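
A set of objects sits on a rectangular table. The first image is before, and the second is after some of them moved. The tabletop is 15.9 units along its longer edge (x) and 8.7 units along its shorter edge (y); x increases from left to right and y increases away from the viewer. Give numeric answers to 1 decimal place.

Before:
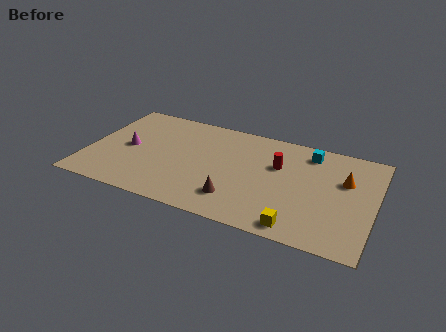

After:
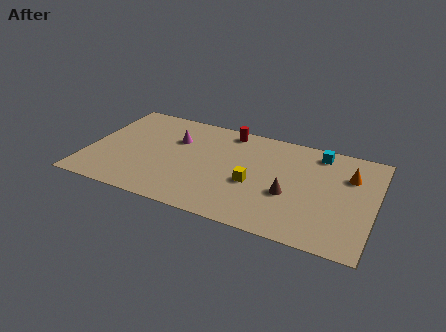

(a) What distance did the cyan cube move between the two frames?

0.5

From (12.1, 7.3) to (12.6, 7.5), the cyan cube covered √(0.5² + 0.2²) ≈ 0.5 units.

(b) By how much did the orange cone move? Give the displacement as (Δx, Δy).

(0.2, 0.5)

The orange cone started near (14.2, 5.6) and ended near (14.4, 6.1).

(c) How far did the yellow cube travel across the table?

3.7

From (12.0, 1.0) to (9.3, 3.6), the yellow cube covered √(2.7² + 2.6²) ≈ 3.7 units.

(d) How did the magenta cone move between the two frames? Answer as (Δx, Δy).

(2.5, 1.6)

From the two frames, the magenta cone sits at roughly (2.2, 4.3) before and (4.7, 5.9) after.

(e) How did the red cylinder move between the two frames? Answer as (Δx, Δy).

(-3.0, 2.1)

From the two frames, the red cylinder sits at roughly (10.5, 5.6) before and (7.5, 7.7) after.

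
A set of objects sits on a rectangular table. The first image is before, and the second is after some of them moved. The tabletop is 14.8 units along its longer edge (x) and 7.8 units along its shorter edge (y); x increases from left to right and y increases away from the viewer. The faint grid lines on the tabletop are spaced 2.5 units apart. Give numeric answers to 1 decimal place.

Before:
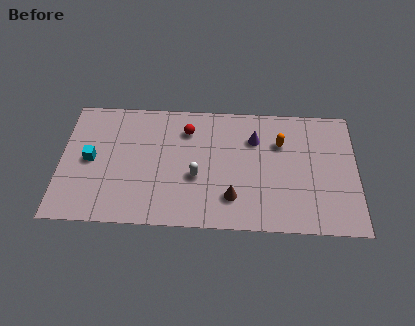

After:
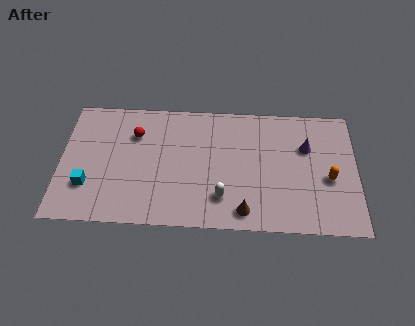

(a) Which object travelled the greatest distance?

the orange capsule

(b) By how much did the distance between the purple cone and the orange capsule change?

+0.9

Before: roughly 1.3 units apart; after: 2.2. That's 0.9 units further apart.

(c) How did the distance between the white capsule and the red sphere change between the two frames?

+2.8

The distance was about 2.9 in the first image and 5.7 in the second, so they moved 2.8 units further apart.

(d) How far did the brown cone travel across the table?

1.0

The brown cone was near (8.6, 1.9) before and (9.2, 1.1) after, so it travelled √(0.6² + 0.8²) ≈ 1.0 units.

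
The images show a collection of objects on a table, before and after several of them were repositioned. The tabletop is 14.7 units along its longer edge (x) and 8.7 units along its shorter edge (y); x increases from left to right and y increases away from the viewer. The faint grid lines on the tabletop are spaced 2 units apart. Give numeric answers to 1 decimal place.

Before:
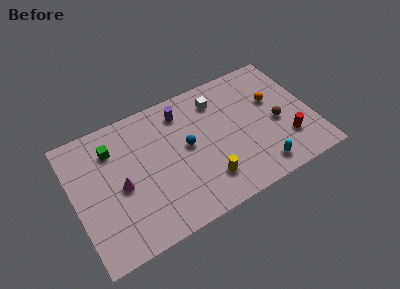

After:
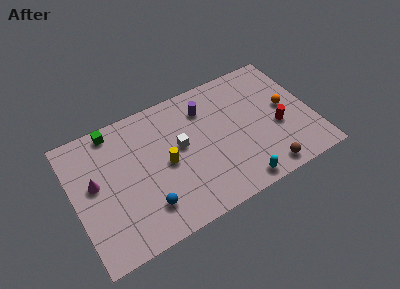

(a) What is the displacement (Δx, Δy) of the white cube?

(-2.6, -2.0)

The white cube was at about (9.2, 6.9) and moved to about (6.6, 4.9).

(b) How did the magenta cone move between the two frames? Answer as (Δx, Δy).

(-1.5, 0.9)

From the two frames, the magenta cone sits at roughly (2.8, 4.0) before and (1.3, 4.9) after.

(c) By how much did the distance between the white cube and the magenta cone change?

-1.7

The distance was about 7.0 in the first image and 5.3 in the second, so they moved 1.7 units closer together.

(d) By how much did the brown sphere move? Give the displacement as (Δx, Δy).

(-1.2, -2.8)

From the two frames, the brown sphere sits at roughly (12.5, 3.8) before and (11.3, 1.0) after.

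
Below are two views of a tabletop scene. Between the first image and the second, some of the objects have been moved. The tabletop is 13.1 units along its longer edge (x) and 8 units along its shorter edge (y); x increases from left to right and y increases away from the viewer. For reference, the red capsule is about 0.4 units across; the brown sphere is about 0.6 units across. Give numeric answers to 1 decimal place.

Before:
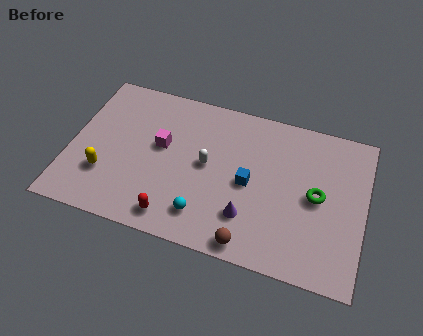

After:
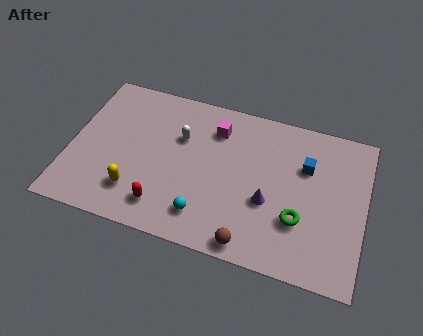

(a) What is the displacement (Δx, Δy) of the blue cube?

(2.4, 1.6)

The blue cube started near (8.0, 3.8) and ended near (10.4, 5.4).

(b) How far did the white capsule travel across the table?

1.7

The white capsule was near (6.1, 4.2) before and (4.8, 5.3) after, so it travelled √(1.3² + 1.1²) ≈ 1.7 units.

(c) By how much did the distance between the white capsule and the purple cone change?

+1.8

They were about 2.9 units apart before and 4.7 after — 1.8 units further apart.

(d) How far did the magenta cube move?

2.8

The magenta cube moved from about (4.0, 4.6) to (6.3, 6.2), a distance of √(2.3² + 1.6²) ≈ 2.8.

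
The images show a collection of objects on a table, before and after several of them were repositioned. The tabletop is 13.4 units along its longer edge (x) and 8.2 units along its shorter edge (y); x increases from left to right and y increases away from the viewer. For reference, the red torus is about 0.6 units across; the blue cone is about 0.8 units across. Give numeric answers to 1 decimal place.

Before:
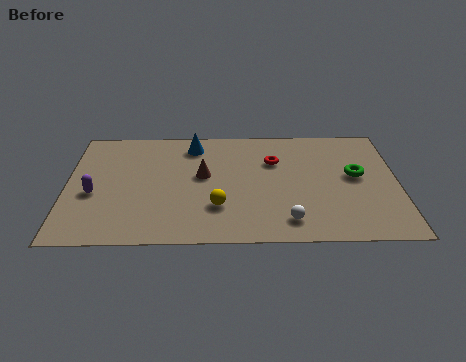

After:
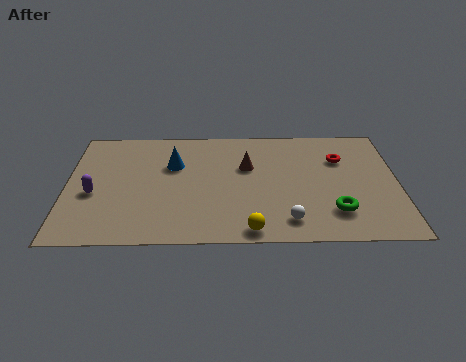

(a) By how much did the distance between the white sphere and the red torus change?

+0.6

They were about 4.2 units apart before and 4.8 after — 0.6 units further apart.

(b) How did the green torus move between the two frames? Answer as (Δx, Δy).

(-0.9, -2.5)

The green torus started near (11.7, 4.5) and ended near (10.8, 2.0).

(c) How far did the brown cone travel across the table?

1.9

The brown cone moved from about (5.5, 4.6) to (7.3, 5.2), a distance of √(1.8² + 0.6²) ≈ 1.9.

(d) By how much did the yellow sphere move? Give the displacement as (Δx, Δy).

(1.3, -1.6)

From the two frames, the yellow sphere sits at roughly (6.1, 2.4) before and (7.4, 0.8) after.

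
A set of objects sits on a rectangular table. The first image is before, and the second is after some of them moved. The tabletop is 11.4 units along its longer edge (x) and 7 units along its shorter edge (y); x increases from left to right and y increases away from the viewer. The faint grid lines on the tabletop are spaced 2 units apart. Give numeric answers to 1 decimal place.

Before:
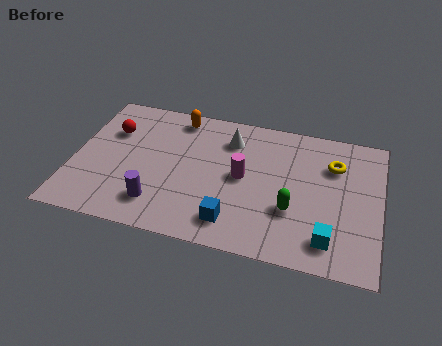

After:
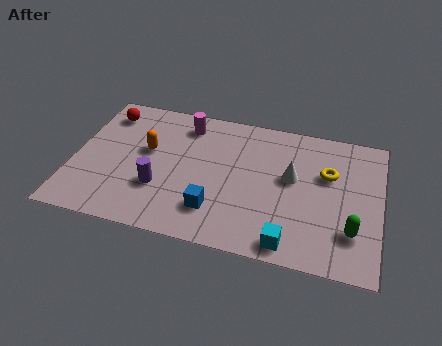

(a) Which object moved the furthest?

the magenta cylinder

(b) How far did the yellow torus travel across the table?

0.5

From (9.6, 5.0) to (9.4, 4.5), the yellow torus covered √(0.2² + 0.5²) ≈ 0.5 units.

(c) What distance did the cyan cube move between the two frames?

1.5

The cyan cube was near (9.6, 1.3) before and (8.2, 0.8) after, so it travelled √(1.4² + 0.5²) ≈ 1.5 units.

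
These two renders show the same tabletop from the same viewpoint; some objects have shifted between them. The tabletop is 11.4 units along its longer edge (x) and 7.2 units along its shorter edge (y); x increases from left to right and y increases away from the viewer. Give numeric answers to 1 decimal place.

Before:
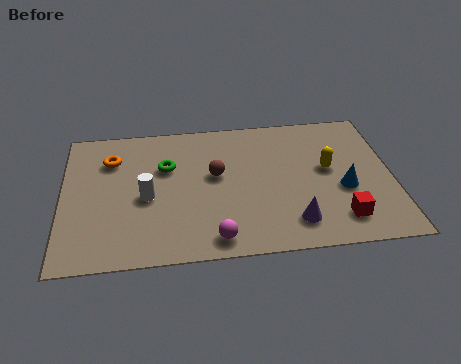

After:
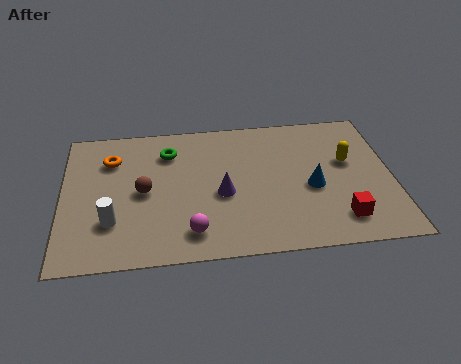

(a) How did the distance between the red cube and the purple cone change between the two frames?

+2.7

The distance was about 1.6 in the first image and 4.3 in the second, so they moved 2.7 units further apart.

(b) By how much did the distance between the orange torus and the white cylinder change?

+0.8

Before: roughly 2.4 units apart; after: 3.2. That's 0.8 units further apart.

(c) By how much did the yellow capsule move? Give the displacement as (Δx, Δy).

(0.7, 0.3)

The yellow capsule was at about (9.2, 4.0) and moved to about (9.9, 4.3).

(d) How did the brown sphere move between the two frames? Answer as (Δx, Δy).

(-2.5, -0.6)

The brown sphere was at about (5.3, 4.1) and moved to about (2.8, 3.5).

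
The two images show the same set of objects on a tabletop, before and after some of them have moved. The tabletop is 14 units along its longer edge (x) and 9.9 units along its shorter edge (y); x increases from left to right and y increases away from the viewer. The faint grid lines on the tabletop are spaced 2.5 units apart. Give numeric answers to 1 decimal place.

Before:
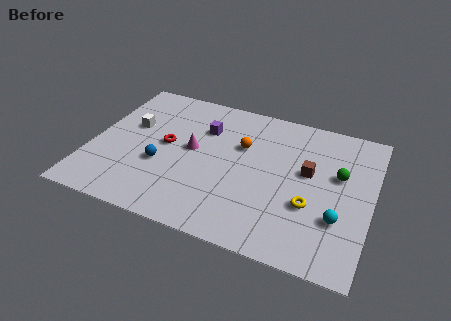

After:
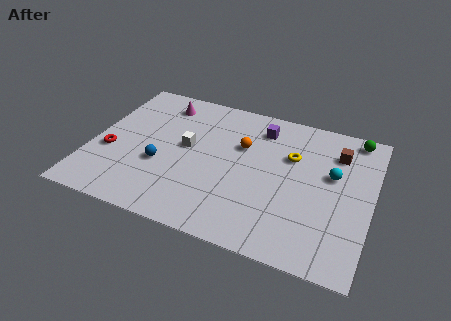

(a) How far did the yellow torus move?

3.2

The yellow torus was near (11.1, 3.5) before and (9.9, 6.5) after, so it travelled √(1.2² + 3.0²) ≈ 3.2 units.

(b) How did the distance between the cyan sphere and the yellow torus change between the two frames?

+0.7

The distance was about 1.5 in the first image and 2.2 in the second, so they moved 0.7 units further apart.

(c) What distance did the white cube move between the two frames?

3.0

The white cube moved from about (1.8, 6.0) to (4.7, 5.4), a distance of √(2.9² + 0.6²) ≈ 3.0.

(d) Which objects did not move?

the orange sphere and the blue sphere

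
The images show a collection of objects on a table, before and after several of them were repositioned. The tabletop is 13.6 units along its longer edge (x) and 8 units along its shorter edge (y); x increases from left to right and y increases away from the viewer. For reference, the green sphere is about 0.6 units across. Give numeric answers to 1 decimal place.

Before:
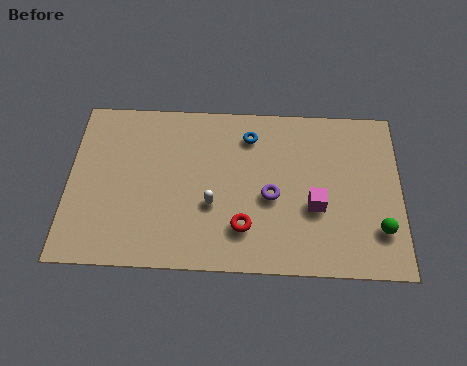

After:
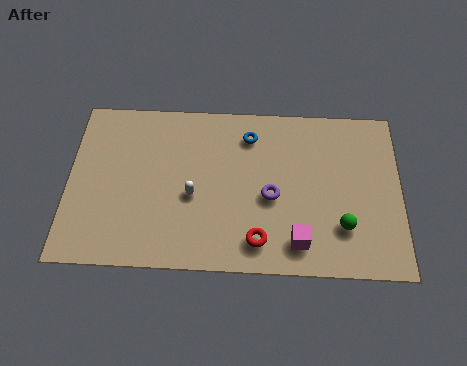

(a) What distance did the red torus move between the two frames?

0.8

The red torus moved from about (7.2, 2.0) to (7.8, 1.4), a distance of √(0.6² + 0.6²) ≈ 0.8.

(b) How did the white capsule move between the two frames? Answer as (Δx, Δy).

(-0.8, 0.4)

From the two frames, the white capsule sits at roughly (5.9, 3.0) before and (5.1, 3.4) after.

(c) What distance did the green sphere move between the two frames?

1.5

The green sphere was near (12.7, 2.1) before and (11.2, 2.2) after, so it travelled √(1.5² + 0.1²) ≈ 1.5 units.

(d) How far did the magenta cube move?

1.8

From (10.1, 3.1) to (9.4, 1.4), the magenta cube covered √(0.7² + 1.7²) ≈ 1.8 units.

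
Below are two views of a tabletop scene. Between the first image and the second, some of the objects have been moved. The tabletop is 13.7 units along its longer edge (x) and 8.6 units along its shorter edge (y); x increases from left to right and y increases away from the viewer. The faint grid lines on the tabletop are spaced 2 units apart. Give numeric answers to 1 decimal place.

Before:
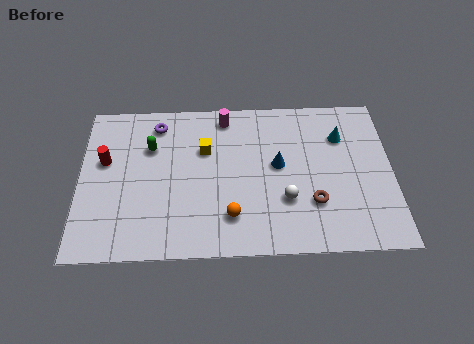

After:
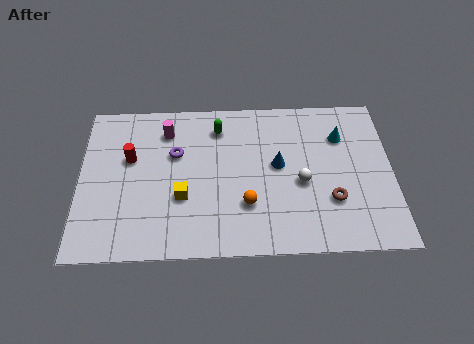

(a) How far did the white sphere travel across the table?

1.1

The white sphere moved from about (9.0, 2.8) to (9.7, 3.7), a distance of √(0.7² + 0.9²) ≈ 1.1.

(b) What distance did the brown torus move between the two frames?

0.8

From (10.2, 2.6) to (11.0, 2.7), the brown torus covered √(0.8² + 0.1²) ≈ 0.8 units.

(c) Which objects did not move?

the cyan cone and the blue cone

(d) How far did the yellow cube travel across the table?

2.8

From (5.5, 5.7) to (4.5, 3.1), the yellow cube covered √(1.0² + 2.6²) ≈ 2.8 units.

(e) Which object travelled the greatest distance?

the green capsule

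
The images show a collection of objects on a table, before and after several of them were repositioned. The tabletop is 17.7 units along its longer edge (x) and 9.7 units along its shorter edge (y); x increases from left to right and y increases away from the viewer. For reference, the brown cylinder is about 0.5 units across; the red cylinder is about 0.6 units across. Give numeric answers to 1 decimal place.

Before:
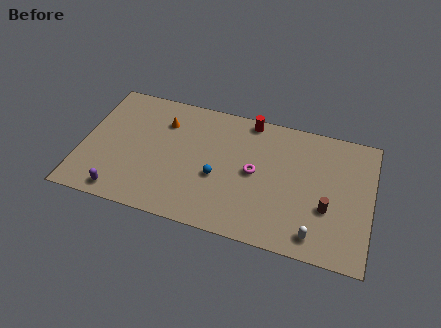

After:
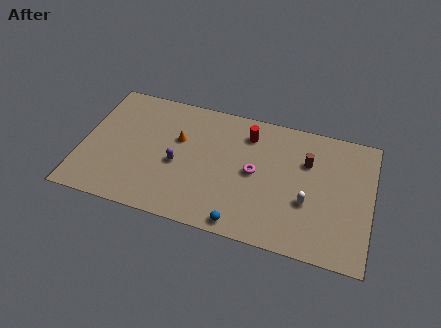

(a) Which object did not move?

the magenta torus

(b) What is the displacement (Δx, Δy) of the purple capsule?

(3.2, 3.1)

From the two frames, the purple capsule sits at roughly (2.7, 1.1) before and (5.9, 4.2) after.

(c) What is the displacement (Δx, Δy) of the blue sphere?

(1.7, -3.0)

From the two frames, the blue sphere sits at roughly (8.4, 3.9) before and (10.1, 0.9) after.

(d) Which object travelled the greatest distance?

the purple capsule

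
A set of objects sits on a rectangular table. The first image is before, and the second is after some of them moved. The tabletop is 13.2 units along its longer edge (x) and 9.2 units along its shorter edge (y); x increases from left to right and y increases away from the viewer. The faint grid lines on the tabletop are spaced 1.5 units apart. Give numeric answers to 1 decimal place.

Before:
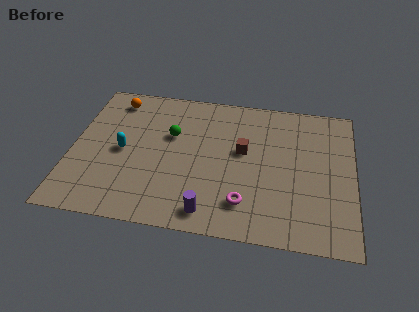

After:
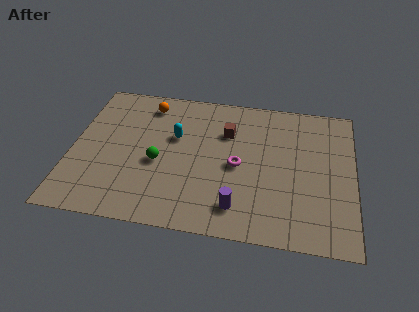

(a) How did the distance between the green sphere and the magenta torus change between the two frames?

-1.5

They were about 5.2 units apart before and 3.7 after — 1.5 units closer together.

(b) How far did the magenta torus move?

2.3

From (8.2, 2.0) to (7.8, 4.3), the magenta torus covered √(0.4² + 2.3²) ≈ 2.3 units.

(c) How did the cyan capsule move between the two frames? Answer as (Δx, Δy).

(2.4, 1.3)

The cyan capsule started near (2.4, 4.4) and ended near (4.8, 5.7).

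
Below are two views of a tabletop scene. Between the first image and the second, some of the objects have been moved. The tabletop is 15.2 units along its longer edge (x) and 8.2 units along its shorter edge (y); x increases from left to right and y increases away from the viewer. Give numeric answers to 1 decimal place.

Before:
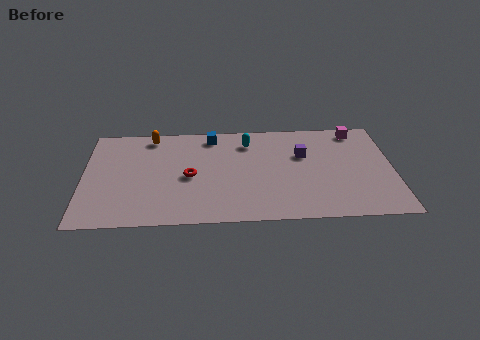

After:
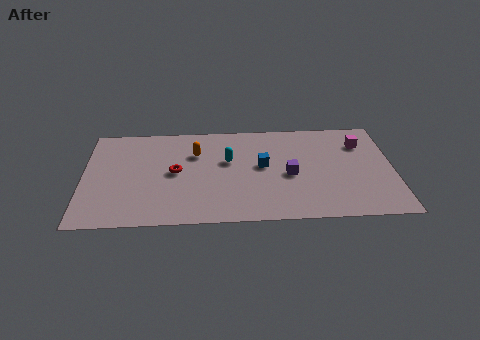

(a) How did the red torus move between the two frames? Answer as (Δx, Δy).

(-0.7, 0.4)

The red torus started near (5.2, 3.8) and ended near (4.5, 4.2).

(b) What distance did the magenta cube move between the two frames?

1.1

The magenta cube moved from about (13.5, 7.2) to (13.7, 6.1), a distance of √(0.2² + 1.1²) ≈ 1.1.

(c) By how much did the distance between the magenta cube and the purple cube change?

+1.0

The distance was about 3.3 in the first image and 4.3 in the second, so they moved 1.0 units further apart.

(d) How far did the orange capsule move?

2.7

The orange capsule moved from about (3.3, 7.2) to (5.5, 5.7), a distance of √(2.2² + 1.5²) ≈ 2.7.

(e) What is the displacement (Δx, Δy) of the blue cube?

(2.5, -2.6)

The blue cube started near (6.3, 7.1) and ended near (8.8, 4.5).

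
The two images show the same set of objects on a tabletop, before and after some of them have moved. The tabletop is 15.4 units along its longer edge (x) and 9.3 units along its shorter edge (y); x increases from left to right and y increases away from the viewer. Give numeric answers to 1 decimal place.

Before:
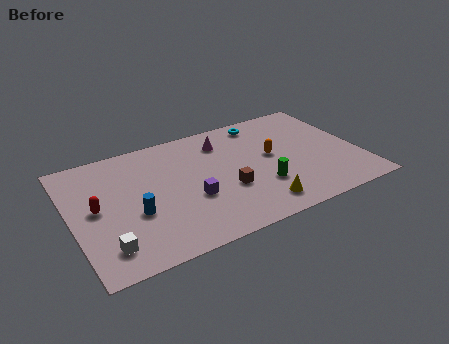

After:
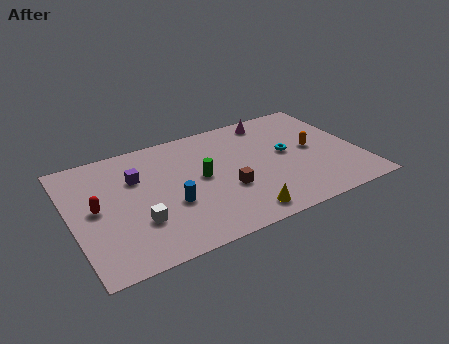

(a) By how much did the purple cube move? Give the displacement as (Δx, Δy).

(-2.6, 2.8)

From the two frames, the purple cube sits at roughly (6.2, 3.5) before and (3.6, 6.3) after.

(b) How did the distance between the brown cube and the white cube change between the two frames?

-2.0

Before: roughly 6.8 units apart; after: 4.8. That's 2.0 units closer together.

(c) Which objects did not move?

the red capsule and the brown cube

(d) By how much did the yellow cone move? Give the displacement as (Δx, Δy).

(-1.0, -0.3)

The yellow cone started near (9.5, 1.5) and ended near (8.5, 1.2).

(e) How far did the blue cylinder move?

1.9

The blue cylinder was near (3.2, 3.6) before and (5.1, 3.5) after, so it travelled √(1.9² + 0.1²) ≈ 1.9 units.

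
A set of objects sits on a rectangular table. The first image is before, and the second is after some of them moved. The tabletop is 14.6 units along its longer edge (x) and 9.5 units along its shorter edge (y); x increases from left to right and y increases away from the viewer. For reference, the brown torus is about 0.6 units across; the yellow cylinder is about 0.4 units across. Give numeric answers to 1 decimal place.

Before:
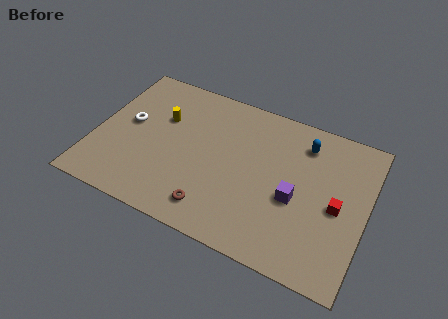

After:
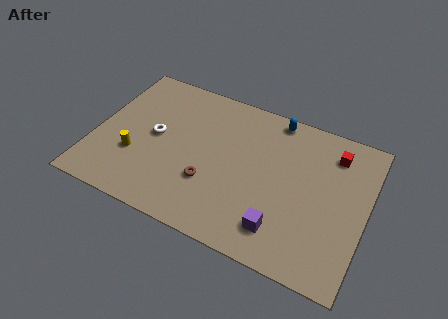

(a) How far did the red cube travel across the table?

3.2

The red cube moved from about (13.1, 4.4) to (12.6, 7.6), a distance of √(0.5² + 3.2²) ≈ 3.2.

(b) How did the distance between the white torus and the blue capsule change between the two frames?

-2.5

They were about 9.6 units apart before and 7.1 after — 2.5 units closer together.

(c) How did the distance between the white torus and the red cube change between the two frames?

-1.6

Before: roughly 11.4 units apart; after: 9.8. That's 1.6 units closer together.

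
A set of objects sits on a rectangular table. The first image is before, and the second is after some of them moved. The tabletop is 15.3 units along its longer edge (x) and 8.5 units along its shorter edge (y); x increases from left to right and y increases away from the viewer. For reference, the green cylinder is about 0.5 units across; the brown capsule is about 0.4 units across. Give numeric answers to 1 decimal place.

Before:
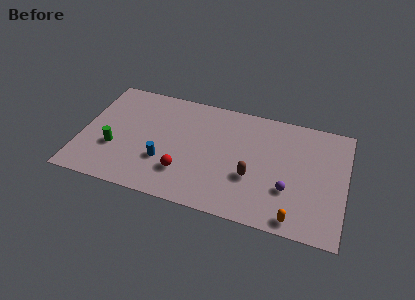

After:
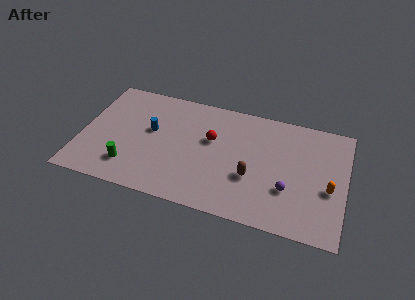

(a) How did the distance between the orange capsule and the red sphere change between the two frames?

+0.5

Before: roughly 6.6 units apart; after: 7.1. That's 0.5 units further apart.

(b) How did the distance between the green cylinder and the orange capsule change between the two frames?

+0.7

Before: roughly 10.8 units apart; after: 11.5. That's 0.7 units further apart.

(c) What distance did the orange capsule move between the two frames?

3.2

From (12.6, 0.9) to (14.4, 3.5), the orange capsule covered √(1.8² + 2.6²) ≈ 3.2 units.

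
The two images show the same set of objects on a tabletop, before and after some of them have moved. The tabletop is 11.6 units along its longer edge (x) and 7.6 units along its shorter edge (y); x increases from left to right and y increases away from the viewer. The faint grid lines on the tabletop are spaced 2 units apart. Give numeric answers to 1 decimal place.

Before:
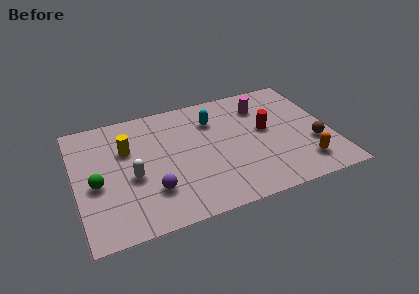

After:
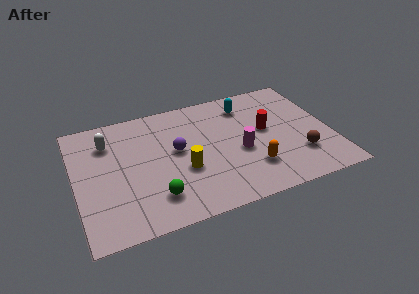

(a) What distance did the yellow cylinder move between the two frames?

3.2

The yellow cylinder was near (2.4, 5.0) before and (4.8, 2.9) after, so it travelled √(2.4² + 2.1²) ≈ 3.2 units.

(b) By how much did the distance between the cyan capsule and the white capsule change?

+1.8

The distance was about 4.6 in the first image and 6.4 in the second, so they moved 1.8 units further apart.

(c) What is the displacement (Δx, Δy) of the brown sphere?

(-0.7, -0.5)

From the two frames, the brown sphere sits at roughly (10.7, 2.6) before and (10.0, 2.1) after.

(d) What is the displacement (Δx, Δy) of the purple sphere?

(1.3, 2.1)

The purple sphere was at about (3.3, 2.1) and moved to about (4.6, 4.2).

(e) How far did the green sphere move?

3.0

The green sphere was near (0.9, 3.3) before and (3.4, 1.7) after, so it travelled √(2.5² + 1.6²) ≈ 3.0 units.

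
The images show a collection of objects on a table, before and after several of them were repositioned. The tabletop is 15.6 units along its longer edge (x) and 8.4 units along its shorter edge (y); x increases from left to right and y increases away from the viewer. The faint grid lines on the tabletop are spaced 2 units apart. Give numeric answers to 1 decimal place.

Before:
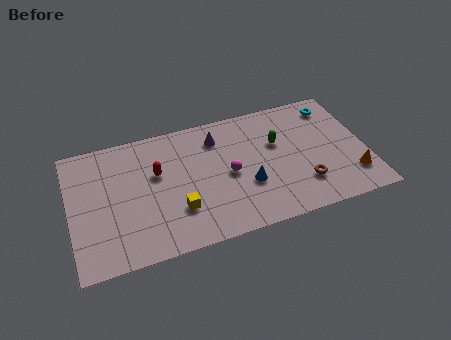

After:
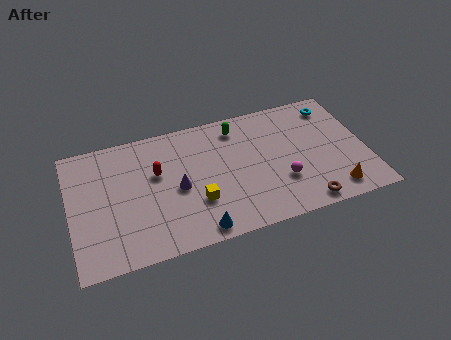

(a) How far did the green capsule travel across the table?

2.6

The green capsule was near (11.0, 5.3) before and (9.0, 7.0) after, so it travelled √(2.0² + 1.7²) ≈ 2.6 units.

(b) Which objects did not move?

the red capsule and the cyan torus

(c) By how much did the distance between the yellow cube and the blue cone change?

-1.9

They were about 3.7 units apart before and 1.8 after — 1.9 units closer together.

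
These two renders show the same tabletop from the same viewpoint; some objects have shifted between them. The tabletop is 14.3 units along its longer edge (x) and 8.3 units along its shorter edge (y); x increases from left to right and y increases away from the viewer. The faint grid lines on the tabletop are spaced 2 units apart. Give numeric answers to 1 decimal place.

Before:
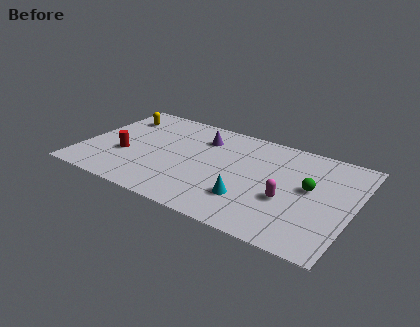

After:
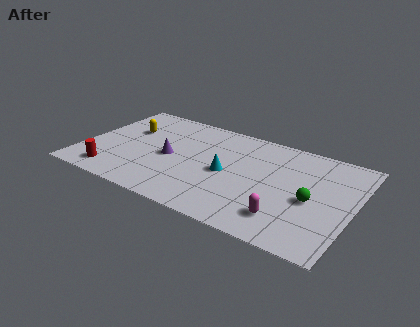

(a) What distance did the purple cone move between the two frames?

2.8

The purple cone moved from about (6.0, 6.3) to (4.6, 3.9), a distance of √(1.4² + 2.4²) ≈ 2.8.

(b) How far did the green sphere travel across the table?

0.9

From (12.0, 4.6) to (12.2, 3.7), the green sphere covered √(0.2² + 0.9²) ≈ 0.9 units.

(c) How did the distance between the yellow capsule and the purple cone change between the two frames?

-1.7

They were about 4.6 units apart before and 2.9 after — 1.7 units closer together.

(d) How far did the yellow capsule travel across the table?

1.2

The yellow capsule was near (1.4, 6.4) before and (2.1, 5.4) after, so it travelled √(0.7² + 1.0²) ≈ 1.2 units.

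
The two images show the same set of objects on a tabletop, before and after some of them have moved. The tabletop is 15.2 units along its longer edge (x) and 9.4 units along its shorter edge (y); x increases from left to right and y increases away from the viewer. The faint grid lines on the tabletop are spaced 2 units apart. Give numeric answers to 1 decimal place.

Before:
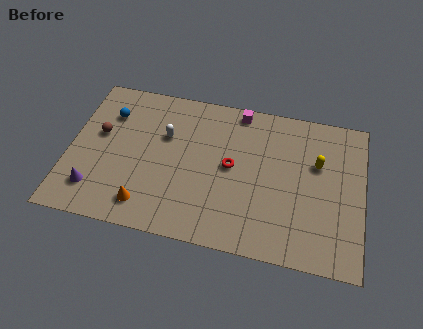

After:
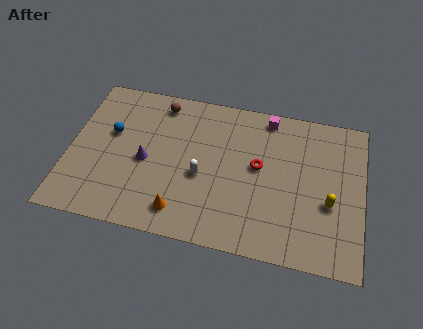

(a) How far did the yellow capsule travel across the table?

2.4

The yellow capsule was near (12.8, 6.0) before and (13.5, 3.7) after, so it travelled √(0.7² + 2.3²) ≈ 2.4 units.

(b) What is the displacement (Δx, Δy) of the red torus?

(1.4, 0.3)

The red torus started near (8.4, 4.9) and ended near (9.8, 5.2).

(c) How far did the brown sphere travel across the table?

4.0

From (1.5, 5.5) to (4.5, 8.1), the brown sphere covered √(3.0² + 2.6²) ≈ 4.0 units.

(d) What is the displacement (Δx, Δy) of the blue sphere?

(0.2, -1.2)

The blue sphere was at about (1.9, 6.9) and moved to about (2.1, 5.7).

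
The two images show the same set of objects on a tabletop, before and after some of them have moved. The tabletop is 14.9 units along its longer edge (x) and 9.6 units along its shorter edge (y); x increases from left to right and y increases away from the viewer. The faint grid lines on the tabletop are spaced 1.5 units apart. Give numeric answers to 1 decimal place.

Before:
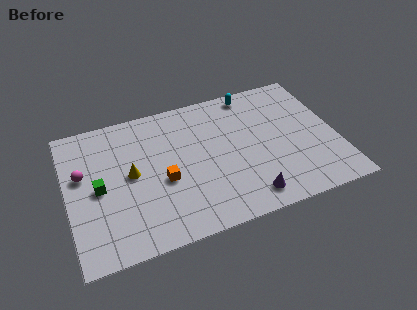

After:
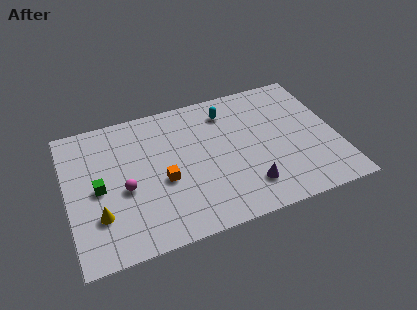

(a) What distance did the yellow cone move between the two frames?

2.9

The yellow cone was near (3.5, 5.0) before and (1.6, 2.8) after, so it travelled √(1.9² + 2.2²) ≈ 2.9 units.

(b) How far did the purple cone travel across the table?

0.7

The purple cone was near (9.6, 1.4) before and (9.7, 2.1) after, so it travelled √(0.1² + 0.7²) ≈ 0.7 units.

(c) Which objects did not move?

the orange cube and the green cube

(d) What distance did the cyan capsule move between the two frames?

1.7

From (10.6, 8.6) to (9.1, 7.7), the cyan capsule covered √(1.5² + 0.9²) ≈ 1.7 units.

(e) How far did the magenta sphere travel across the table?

2.8

From (0.9, 5.8) to (3.1, 4.1), the magenta sphere covered √(2.2² + 1.7²) ≈ 2.8 units.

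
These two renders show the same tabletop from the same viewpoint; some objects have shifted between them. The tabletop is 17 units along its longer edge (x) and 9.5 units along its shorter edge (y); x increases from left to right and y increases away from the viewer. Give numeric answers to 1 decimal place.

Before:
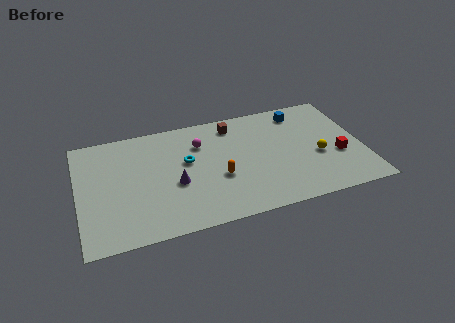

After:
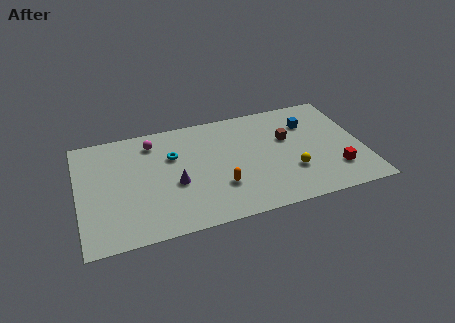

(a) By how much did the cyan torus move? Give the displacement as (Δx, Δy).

(-0.8, 0.7)

The cyan torus started near (6.5, 5.6) and ended near (5.7, 6.3).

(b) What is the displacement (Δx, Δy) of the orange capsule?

(0.0, -0.8)

The orange capsule was at about (8.3, 3.7) and moved to about (8.3, 2.9).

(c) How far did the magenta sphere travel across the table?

2.9

The magenta sphere moved from about (7.4, 6.9) to (4.6, 7.8), a distance of √(2.8² + 0.9²) ≈ 2.9.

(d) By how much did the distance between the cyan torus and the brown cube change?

+3.1

Before: roughly 3.8 units apart; after: 6.9. That's 3.1 units further apart.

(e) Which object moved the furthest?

the brown cube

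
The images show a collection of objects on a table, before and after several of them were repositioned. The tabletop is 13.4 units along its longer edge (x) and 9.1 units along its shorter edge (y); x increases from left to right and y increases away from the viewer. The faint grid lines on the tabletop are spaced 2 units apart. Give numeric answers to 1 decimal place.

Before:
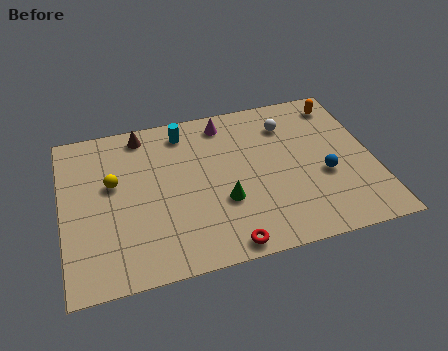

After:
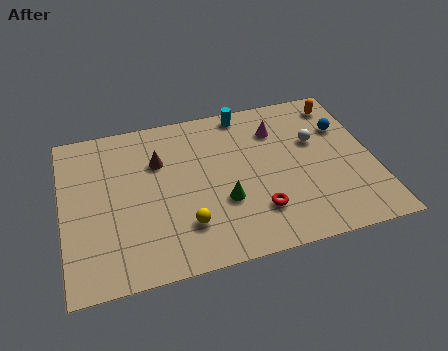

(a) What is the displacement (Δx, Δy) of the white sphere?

(1.1, -1.3)

The white sphere started near (9.9, 7.0) and ended near (11.0, 5.7).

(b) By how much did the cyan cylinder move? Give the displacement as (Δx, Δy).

(2.7, 0.5)

From the two frames, the cyan cylinder sits at roughly (5.4, 7.7) before and (8.1, 8.2) after.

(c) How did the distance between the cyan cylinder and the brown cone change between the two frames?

+2.6

Before: roughly 1.8 units apart; after: 4.4. That's 2.6 units further apart.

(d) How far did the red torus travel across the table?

2.1

The red torus was near (6.7, 0.8) before and (8.2, 2.3) after, so it travelled √(1.5² + 1.5²) ≈ 2.1 units.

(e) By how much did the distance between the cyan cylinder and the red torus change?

-1.1

Before: roughly 7.0 units apart; after: 5.9. That's 1.1 units closer together.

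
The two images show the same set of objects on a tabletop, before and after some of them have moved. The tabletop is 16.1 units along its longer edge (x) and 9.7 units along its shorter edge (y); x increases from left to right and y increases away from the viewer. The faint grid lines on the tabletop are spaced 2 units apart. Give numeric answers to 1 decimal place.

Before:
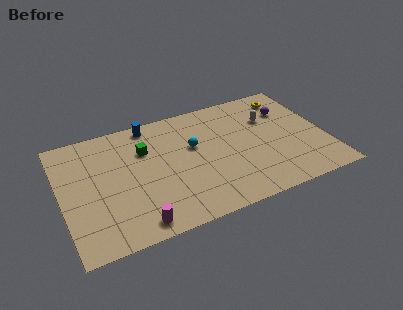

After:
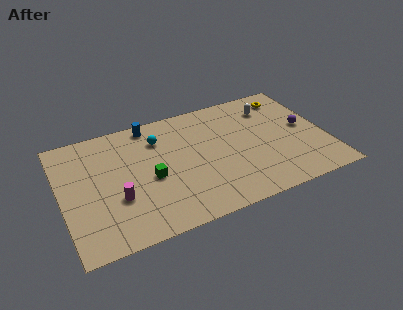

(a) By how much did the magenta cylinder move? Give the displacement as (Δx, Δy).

(-0.9, 2.3)

The magenta cylinder started near (4.1, 1.1) and ended near (3.2, 3.4).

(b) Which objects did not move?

the blue cylinder and the yellow torus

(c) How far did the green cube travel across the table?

2.4

The green cube moved from about (5.2, 6.7) to (5.3, 4.3), a distance of √(0.1² + 2.4²) ≈ 2.4.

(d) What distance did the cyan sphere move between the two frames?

2.4

The cyan sphere was near (8.1, 5.9) before and (6.1, 7.3) after, so it travelled √(2.0² + 1.4²) ≈ 2.4 units.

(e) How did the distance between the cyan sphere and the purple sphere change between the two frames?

+3.0

They were about 6.1 units apart before and 9.1 after — 3.0 units further apart.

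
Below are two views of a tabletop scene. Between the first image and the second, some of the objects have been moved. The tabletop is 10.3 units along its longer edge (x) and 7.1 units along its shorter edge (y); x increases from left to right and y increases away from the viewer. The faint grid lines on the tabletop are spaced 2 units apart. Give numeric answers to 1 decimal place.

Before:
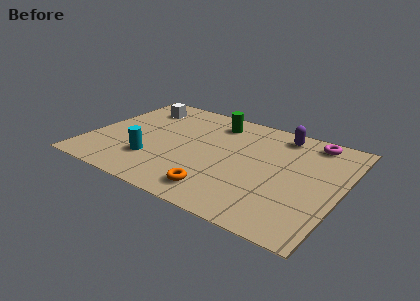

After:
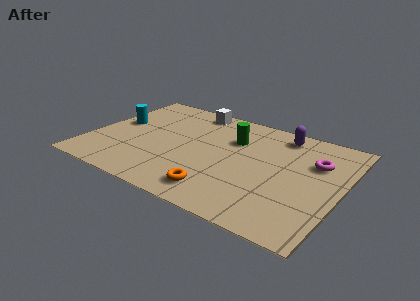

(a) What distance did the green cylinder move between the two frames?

1.3

The green cylinder was near (4.8, 5.8) before and (5.7, 4.9) after, so it travelled √(0.9² + 0.9²) ≈ 1.3 units.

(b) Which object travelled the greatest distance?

the cyan cylinder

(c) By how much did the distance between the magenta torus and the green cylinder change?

-0.6

They were about 4.0 units apart before and 3.4 after — 0.6 units closer together.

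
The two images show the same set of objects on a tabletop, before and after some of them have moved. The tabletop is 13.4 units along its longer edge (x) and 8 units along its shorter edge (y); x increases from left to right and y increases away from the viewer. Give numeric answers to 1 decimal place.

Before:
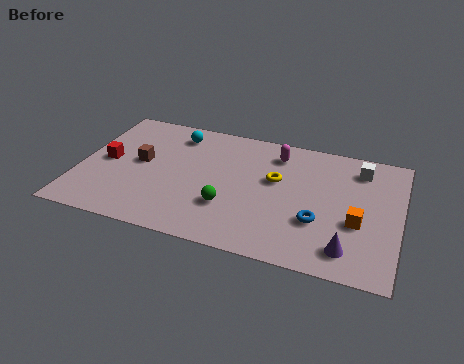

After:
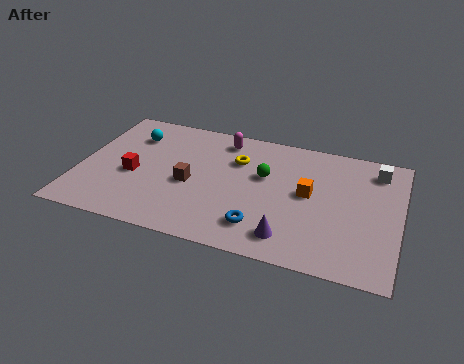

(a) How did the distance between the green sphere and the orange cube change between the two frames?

-3.3

They were about 5.3 units apart before and 2.0 after — 3.3 units closer together.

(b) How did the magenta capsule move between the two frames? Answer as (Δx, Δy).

(-2.3, 0.3)

The magenta capsule started near (8.1, 6.5) and ended near (5.8, 6.8).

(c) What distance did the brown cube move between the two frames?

2.3

The brown cube was near (2.5, 4.3) before and (4.7, 3.5) after, so it travelled √(2.2² + 0.8²) ≈ 2.3 units.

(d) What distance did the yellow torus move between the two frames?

1.9

From (8.2, 4.8) to (6.5, 5.6), the yellow torus covered √(1.7² + 0.8²) ≈ 1.9 units.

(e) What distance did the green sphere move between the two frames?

2.7

From (6.4, 2.5) to (7.7, 4.9), the green sphere covered √(1.3² + 2.4²) ≈ 2.7 units.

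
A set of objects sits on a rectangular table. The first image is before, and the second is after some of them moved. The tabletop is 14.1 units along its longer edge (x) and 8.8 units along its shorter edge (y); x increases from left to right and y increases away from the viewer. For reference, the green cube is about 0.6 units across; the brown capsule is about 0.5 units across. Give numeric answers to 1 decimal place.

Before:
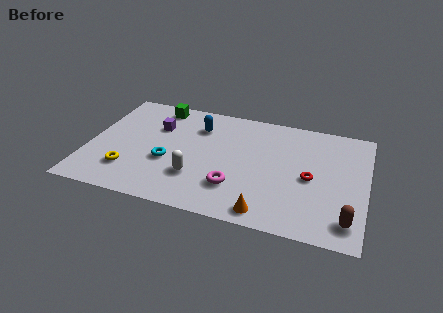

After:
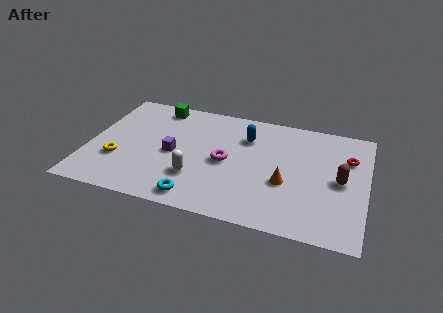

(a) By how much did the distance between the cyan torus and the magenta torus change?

-0.3

The distance was about 3.6 in the first image and 3.3 in the second, so they moved 0.3 units closer together.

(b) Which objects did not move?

the white capsule and the green cube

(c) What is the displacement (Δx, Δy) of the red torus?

(1.8, 2.0)

From the two frames, the red torus sits at roughly (11.3, 4.1) before and (13.1, 6.1) after.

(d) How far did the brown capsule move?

2.8

The brown capsule was near (13.3, 1.5) before and (12.8, 4.3) after, so it travelled √(0.5² + 2.8²) ≈ 2.8 units.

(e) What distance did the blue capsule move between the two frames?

2.5

The blue capsule moved from about (5.4, 6.6) to (7.9, 6.4), a distance of √(2.5² + 0.2²) ≈ 2.5.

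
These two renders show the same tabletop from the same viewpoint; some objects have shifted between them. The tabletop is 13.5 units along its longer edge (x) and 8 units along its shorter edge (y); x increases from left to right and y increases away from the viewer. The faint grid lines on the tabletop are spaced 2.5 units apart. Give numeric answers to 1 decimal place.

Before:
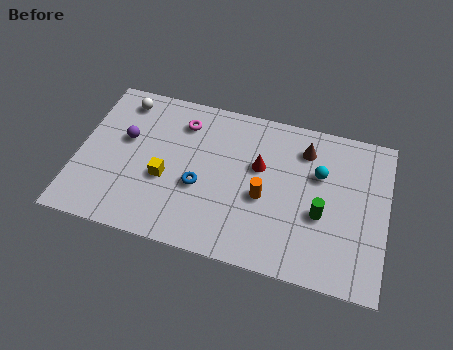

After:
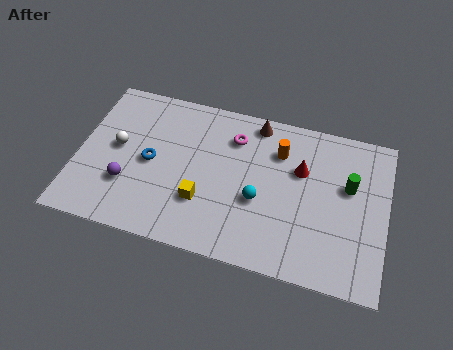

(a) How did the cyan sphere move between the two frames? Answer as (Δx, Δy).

(-2.5, -2.0)

The cyan sphere was at about (10.5, 5.2) and moved to about (8.0, 3.2).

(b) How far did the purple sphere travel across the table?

2.3

The purple sphere was near (2.0, 4.8) before and (2.3, 2.5) after, so it travelled √(0.3² + 2.3²) ≈ 2.3 units.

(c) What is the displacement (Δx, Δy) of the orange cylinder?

(0.5, 2.5)

From the two frames, the orange cylinder sits at roughly (8.2, 3.4) before and (8.7, 5.9) after.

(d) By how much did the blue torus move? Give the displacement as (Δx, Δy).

(-2.2, 0.7)

From the two frames, the blue torus sits at roughly (5.4, 3.2) before and (3.2, 3.9) after.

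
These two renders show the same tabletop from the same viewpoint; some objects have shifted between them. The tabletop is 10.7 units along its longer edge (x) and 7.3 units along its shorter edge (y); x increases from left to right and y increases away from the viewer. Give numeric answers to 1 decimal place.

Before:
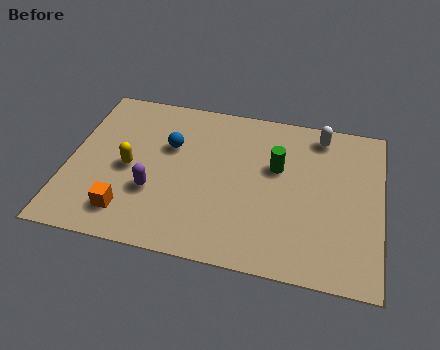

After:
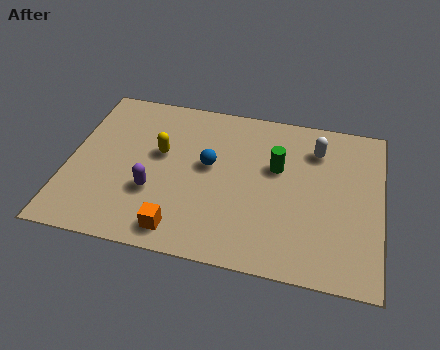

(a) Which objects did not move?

the green cylinder and the purple capsule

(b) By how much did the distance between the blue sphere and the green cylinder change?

-1.4

They were about 3.7 units apart before and 2.3 after — 1.4 units closer together.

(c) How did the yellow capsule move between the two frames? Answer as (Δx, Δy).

(1.0, 0.9)

The yellow capsule was at about (2.1, 3.4) and moved to about (3.1, 4.3).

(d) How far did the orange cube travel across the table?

1.8

The orange cube moved from about (2.2, 1.4) to (4.0, 1.0), a distance of √(1.8² + 0.4²) ≈ 1.8.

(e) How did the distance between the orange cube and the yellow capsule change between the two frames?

+1.4

They were about 2.0 units apart before and 3.4 after — 1.4 units further apart.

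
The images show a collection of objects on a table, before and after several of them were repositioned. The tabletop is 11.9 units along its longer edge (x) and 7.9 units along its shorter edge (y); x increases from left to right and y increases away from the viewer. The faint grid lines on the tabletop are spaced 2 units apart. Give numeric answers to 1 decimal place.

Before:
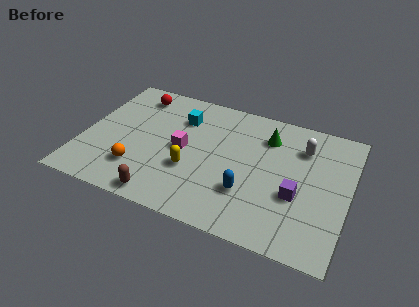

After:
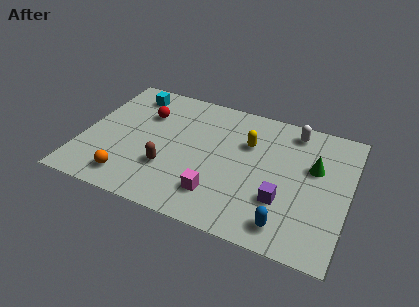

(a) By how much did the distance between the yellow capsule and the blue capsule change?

+2.0

They were about 2.6 units apart before and 4.6 after — 2.0 units further apart.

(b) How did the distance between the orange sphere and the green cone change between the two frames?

+2.0

They were about 6.7 units apart before and 8.7 after — 2.0 units further apart.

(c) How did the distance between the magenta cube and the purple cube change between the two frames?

-2.4

The distance was about 5.3 in the first image and 2.9 in the second, so they moved 2.4 units closer together.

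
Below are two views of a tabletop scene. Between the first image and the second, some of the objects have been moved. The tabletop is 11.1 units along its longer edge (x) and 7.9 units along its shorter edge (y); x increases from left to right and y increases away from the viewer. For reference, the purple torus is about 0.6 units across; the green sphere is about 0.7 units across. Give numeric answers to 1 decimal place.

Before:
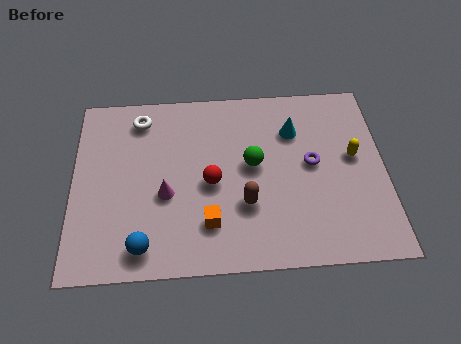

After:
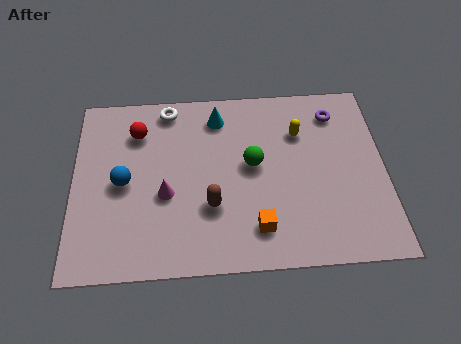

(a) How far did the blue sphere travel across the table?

2.8

The blue sphere moved from about (2.5, 1.1) to (1.8, 3.8), a distance of √(0.7² + 2.7²) ≈ 2.8.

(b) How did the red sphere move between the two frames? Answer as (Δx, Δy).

(-2.6, 2.4)

From the two frames, the red sphere sits at roughly (4.9, 3.6) before and (2.3, 6.0) after.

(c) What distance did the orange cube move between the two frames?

1.7

The orange cube was near (4.8, 1.9) before and (6.5, 1.6) after, so it travelled √(1.7² + 0.3²) ≈ 1.7 units.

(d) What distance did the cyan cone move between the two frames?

2.8

The cyan cone was near (7.9, 5.7) before and (5.2, 6.5) after, so it travelled √(2.7² + 0.8²) ≈ 2.8 units.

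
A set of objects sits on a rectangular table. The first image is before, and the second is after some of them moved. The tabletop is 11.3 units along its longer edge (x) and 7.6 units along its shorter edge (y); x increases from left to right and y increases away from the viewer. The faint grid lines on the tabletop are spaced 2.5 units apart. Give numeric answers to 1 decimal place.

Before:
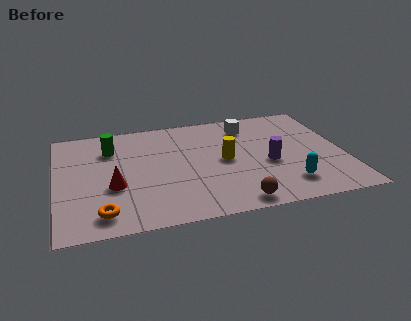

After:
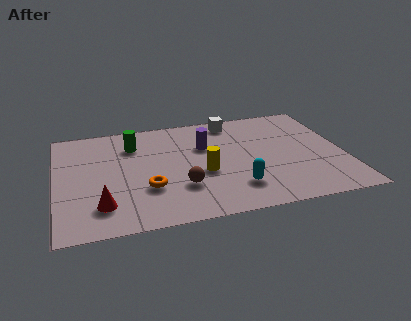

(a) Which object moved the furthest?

the purple cylinder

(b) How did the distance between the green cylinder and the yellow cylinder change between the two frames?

-1.1

Before: roughly 4.8 units apart; after: 3.7. That's 1.1 units closer together.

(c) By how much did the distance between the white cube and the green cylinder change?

-1.4

The distance was about 5.5 in the first image and 4.1 in the second, so they moved 1.4 units closer together.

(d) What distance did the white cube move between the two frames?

0.8

The white cube moved from about (7.7, 6.1) to (7.1, 6.6), a distance of √(0.6² + 0.5²) ≈ 0.8.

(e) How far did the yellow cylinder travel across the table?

1.1

From (6.6, 3.8) to (5.7, 3.1), the yellow cylinder covered √(0.9² + 0.7²) ≈ 1.1 units.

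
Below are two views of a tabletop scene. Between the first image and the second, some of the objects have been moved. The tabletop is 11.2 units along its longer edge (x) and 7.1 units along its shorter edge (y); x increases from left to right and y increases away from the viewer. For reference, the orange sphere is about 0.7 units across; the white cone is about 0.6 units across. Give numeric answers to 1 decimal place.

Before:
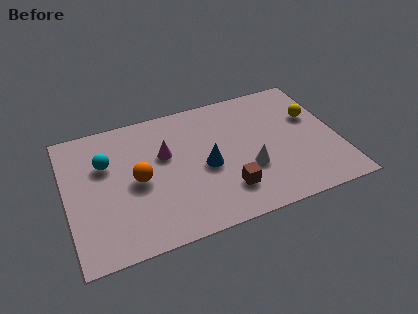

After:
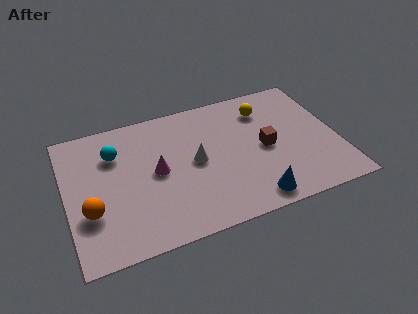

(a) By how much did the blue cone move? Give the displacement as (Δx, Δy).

(1.7, -2.3)

The blue cone started near (5.7, 3.2) and ended near (7.4, 0.9).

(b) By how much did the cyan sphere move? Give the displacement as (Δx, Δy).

(0.4, 0.4)

From the two frames, the cyan sphere sits at roughly (1.7, 4.7) before and (2.1, 5.1) after.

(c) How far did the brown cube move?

2.5

The brown cube moved from about (6.4, 1.7) to (8.2, 3.4), a distance of √(1.8² + 1.7²) ≈ 2.5.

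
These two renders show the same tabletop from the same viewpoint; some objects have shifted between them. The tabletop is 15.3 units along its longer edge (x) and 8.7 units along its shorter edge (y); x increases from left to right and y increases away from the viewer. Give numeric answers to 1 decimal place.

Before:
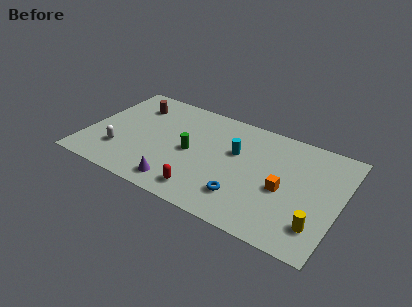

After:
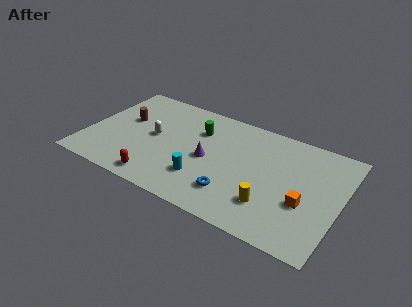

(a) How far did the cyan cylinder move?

3.4

The cyan cylinder moved from about (8.9, 5.4) to (7.3, 2.4), a distance of √(1.6² + 3.0²) ≈ 3.4.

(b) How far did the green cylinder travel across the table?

2.0

The green cylinder moved from about (6.3, 4.2) to (6.5, 6.2), a distance of √(0.2² + 2.0²) ≈ 2.0.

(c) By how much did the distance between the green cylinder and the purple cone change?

-0.6

Before: roughly 2.9 units apart; after: 2.3. That's 0.6 units closer together.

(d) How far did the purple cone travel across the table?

3.1

From (6.0, 1.3) to (7.4, 4.1), the purple cone covered √(1.4² + 2.8²) ≈ 3.1 units.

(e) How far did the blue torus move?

0.6

The blue torus was near (9.8, 2.1) before and (9.2, 2.1) after, so it travelled √(0.6² + 0.0²) ≈ 0.6 units.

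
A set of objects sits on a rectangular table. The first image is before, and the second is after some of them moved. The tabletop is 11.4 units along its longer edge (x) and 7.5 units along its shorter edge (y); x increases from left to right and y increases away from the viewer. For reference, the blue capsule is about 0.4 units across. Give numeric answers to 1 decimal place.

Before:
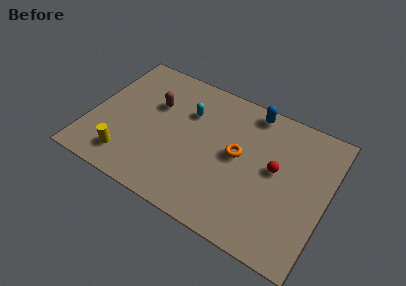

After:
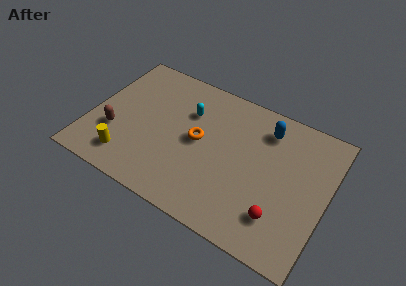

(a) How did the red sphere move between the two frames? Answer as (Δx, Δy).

(0.5, -2.3)

From the two frames, the red sphere sits at roughly (8.9, 4.1) before and (9.4, 1.8) after.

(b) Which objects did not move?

the cyan capsule and the yellow cylinder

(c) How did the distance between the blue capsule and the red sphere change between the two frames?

+1.4

They were about 3.0 units apart before and 4.4 after — 1.4 units further apart.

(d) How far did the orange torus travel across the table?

1.9

From (7.1, 4.0) to (5.2, 3.9), the orange torus covered √(1.9² + 0.1²) ≈ 1.9 units.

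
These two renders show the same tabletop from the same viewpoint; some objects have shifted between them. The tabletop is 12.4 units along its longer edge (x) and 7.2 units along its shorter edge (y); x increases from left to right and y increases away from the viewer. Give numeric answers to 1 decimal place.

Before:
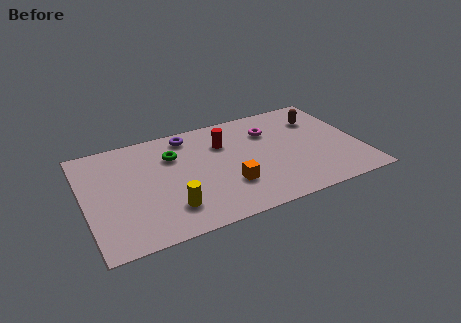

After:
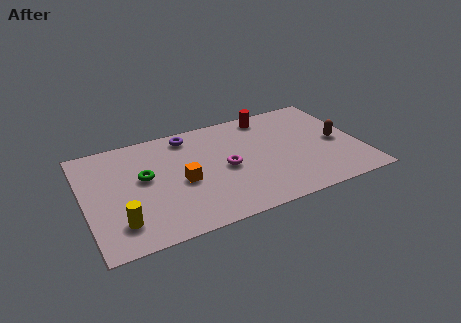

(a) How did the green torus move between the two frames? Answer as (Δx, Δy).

(-1.4, -1.0)

From the two frames, the green torus sits at roughly (4.1, 5.1) before and (2.7, 4.1) after.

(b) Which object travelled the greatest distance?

the magenta torus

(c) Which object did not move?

the purple torus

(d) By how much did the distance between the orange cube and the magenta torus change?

-1.7

The distance was about 3.7 in the first image and 2.0 in the second, so they moved 1.7 units closer together.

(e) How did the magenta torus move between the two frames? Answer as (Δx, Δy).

(-2.2, -1.8)

The magenta torus started near (8.5, 5.2) and ended near (6.3, 3.4).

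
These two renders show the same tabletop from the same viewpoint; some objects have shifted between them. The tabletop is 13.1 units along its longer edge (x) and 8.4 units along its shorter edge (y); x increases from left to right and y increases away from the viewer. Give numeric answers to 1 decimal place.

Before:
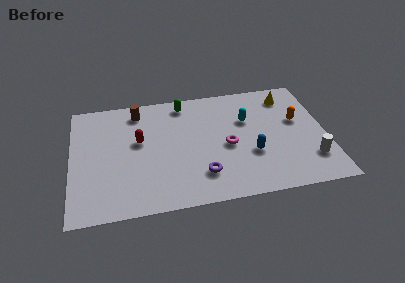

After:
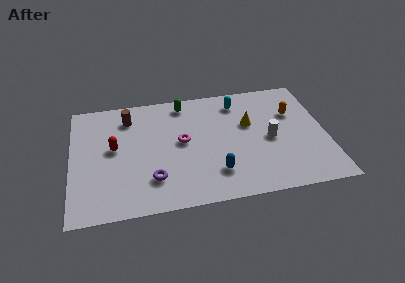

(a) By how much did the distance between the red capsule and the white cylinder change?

-1.1

The distance was about 9.1 in the first image and 8.0 in the second, so they moved 1.1 units closer together.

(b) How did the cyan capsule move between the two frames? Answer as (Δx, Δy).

(-0.4, 1.4)

The cyan capsule was at about (9.1, 5.5) and moved to about (8.7, 6.9).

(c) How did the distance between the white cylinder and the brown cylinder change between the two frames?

-2.3

The distance was about 10.0 in the first image and 7.7 in the second, so they moved 2.3 units closer together.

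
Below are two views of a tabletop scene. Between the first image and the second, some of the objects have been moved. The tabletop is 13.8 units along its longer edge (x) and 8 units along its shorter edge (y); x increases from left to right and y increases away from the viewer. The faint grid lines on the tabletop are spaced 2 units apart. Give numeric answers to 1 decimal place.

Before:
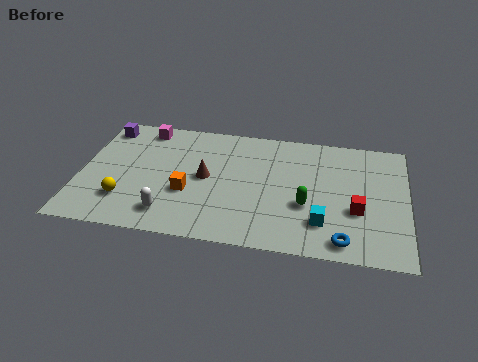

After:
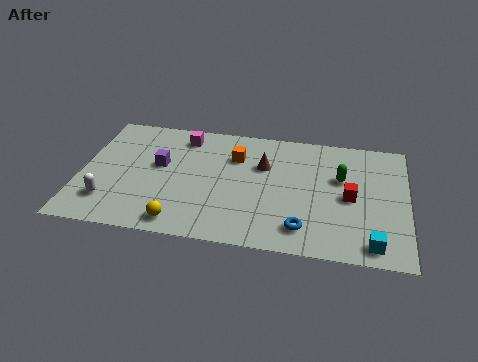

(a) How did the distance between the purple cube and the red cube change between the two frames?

-3.4

The distance was about 11.5 in the first image and 8.1 in the second, so they moved 3.4 units closer together.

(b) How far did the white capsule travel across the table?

2.6

From (3.9, 1.5) to (1.3, 1.9), the white capsule covered √(2.6² + 0.4²) ≈ 2.6 units.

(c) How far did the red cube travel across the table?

0.9

From (11.7, 3.0) to (11.4, 3.8), the red cube covered √(0.3² + 0.8²) ≈ 0.9 units.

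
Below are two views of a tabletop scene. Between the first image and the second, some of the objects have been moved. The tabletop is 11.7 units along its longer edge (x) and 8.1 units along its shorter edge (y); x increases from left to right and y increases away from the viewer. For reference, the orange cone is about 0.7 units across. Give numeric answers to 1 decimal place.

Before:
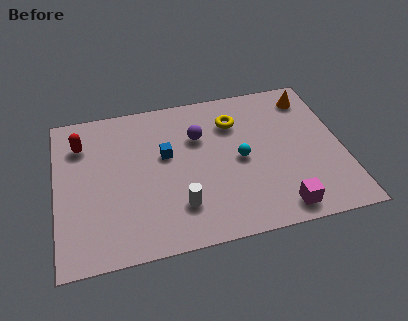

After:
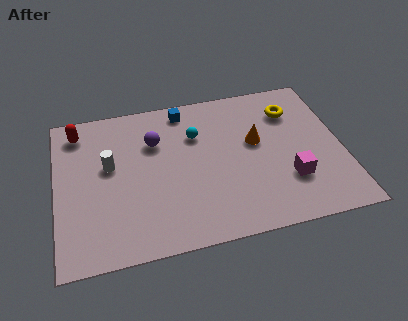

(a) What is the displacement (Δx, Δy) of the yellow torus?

(2.4, 0.1)

From the two frames, the yellow torus sits at roughly (7.4, 6.0) before and (9.8, 6.1) after.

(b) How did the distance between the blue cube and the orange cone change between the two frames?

-2.7

The distance was about 6.4 in the first image and 3.7 in the second, so they moved 2.7 units closer together.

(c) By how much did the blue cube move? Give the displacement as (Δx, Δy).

(0.9, 2.3)

The blue cube started near (4.5, 4.8) and ended near (5.4, 7.1).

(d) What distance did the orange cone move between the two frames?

3.1

The orange cone moved from about (10.6, 6.7) to (8.2, 4.7), a distance of √(2.4² + 2.0²) ≈ 3.1.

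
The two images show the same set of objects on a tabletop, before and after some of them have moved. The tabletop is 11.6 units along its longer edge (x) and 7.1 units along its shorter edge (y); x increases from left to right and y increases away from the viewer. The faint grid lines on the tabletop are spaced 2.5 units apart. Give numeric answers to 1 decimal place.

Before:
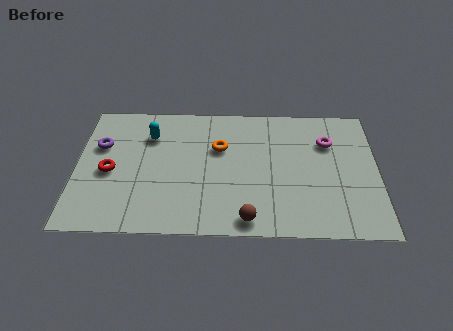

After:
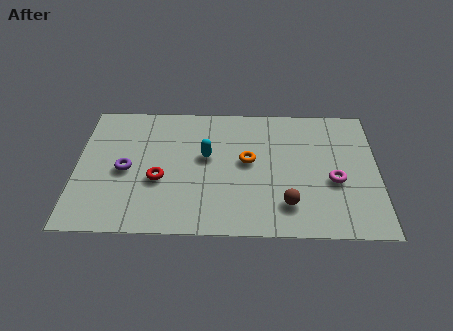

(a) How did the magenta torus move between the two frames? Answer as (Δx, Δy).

(0.2, -2.1)

The magenta torus started near (9.7, 5.0) and ended near (9.9, 2.9).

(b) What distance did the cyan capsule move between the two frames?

2.5

From (2.8, 5.2) to (5.0, 4.1), the cyan capsule covered √(2.2² + 1.1²) ≈ 2.5 units.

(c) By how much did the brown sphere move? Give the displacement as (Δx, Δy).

(1.5, 0.8)

The brown sphere was at about (6.6, 0.8) and moved to about (8.1, 1.6).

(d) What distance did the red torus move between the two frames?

1.9

From (1.3, 3.2) to (3.2, 2.8), the red torus covered √(1.9² + 0.4²) ≈ 1.9 units.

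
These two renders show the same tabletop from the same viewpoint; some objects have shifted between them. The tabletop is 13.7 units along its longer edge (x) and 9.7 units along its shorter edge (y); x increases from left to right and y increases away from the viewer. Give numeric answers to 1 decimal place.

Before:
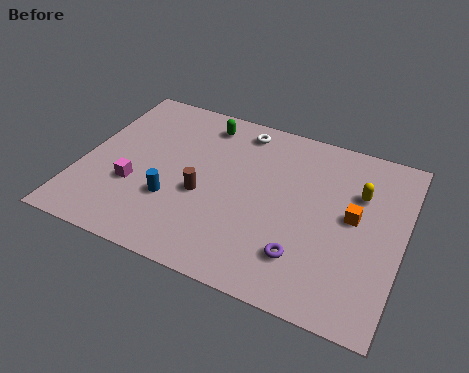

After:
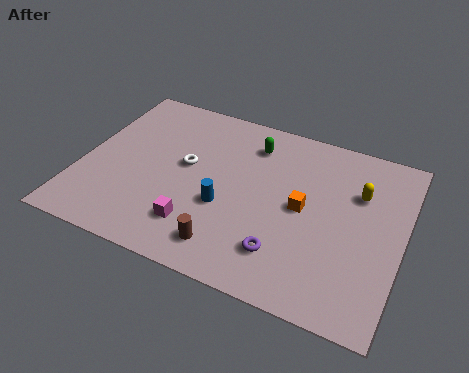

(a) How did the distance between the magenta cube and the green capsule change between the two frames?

+0.4

They were about 5.4 units apart before and 5.8 after — 0.4 units further apart.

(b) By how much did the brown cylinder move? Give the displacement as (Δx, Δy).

(1.4, -2.4)

The brown cylinder was at about (5.3, 4.0) and moved to about (6.7, 1.6).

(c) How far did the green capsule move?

2.3

From (4.8, 8.2) to (7.0, 7.7), the green capsule covered √(2.2² + 0.5²) ≈ 2.3 units.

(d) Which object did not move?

the yellow capsule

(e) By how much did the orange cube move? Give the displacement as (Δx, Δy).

(-2.1, -0.3)

The orange cube was at about (11.6, 5.2) and moved to about (9.5, 4.9).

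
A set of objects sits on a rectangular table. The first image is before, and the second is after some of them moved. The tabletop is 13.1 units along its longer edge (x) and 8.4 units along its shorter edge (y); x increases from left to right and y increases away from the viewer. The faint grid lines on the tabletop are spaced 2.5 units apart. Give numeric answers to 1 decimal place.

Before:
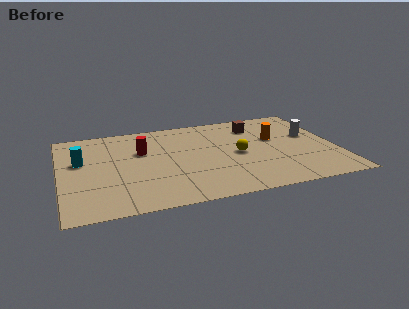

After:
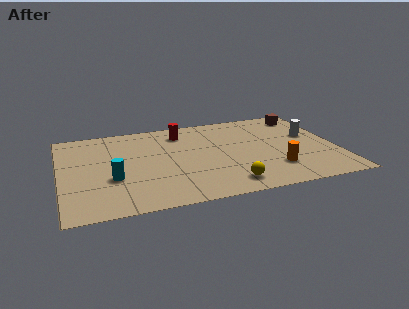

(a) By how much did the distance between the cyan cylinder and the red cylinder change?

+2.2

The distance was about 2.9 in the first image and 5.1 in the second, so they moved 2.2 units further apart.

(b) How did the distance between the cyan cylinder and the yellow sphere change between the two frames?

-1.9

The distance was about 7.5 in the first image and 5.6 in the second, so they moved 1.9 units closer together.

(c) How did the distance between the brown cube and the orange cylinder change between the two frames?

+3.6

The distance was about 1.7 in the first image and 5.3 in the second, so they moved 3.6 units further apart.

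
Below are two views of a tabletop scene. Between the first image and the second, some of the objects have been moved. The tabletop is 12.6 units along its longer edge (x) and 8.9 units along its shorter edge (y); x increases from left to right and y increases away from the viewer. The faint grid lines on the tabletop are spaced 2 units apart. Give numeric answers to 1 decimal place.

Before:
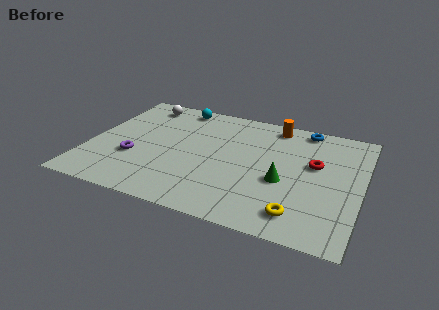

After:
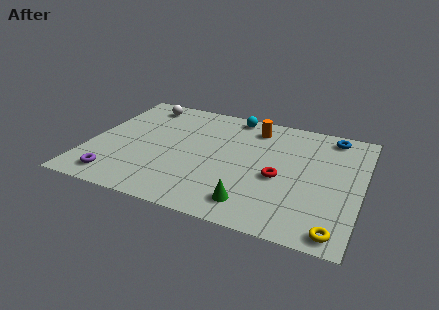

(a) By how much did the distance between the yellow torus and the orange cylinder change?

+1.2

They were about 6.5 units apart before and 7.7 after — 1.2 units further apart.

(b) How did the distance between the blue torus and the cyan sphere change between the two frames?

-1.3

Before: roughly 6.0 units apart; after: 4.7. That's 1.3 units closer together.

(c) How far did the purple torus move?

1.9

From (2.2, 3.1) to (1.6, 1.3), the purple torus covered √(0.6² + 1.8²) ≈ 1.9 units.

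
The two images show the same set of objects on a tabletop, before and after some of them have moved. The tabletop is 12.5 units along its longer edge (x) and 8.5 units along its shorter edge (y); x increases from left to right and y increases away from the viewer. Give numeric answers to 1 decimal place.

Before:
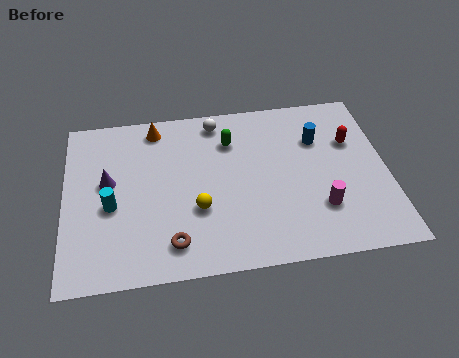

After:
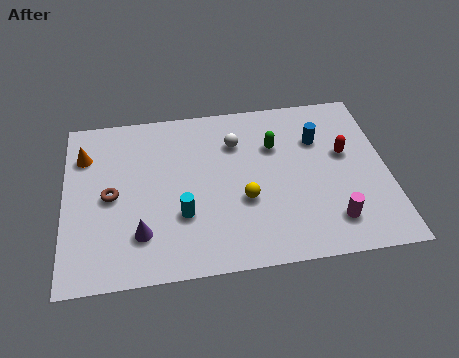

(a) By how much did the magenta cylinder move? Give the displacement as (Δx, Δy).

(0.4, -0.7)

The magenta cylinder was at about (9.8, 2.4) and moved to about (10.2, 1.7).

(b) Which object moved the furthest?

the brown torus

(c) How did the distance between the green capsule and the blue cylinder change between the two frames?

-1.7

The distance was about 3.4 in the first image and 1.7 in the second, so they moved 1.7 units closer together.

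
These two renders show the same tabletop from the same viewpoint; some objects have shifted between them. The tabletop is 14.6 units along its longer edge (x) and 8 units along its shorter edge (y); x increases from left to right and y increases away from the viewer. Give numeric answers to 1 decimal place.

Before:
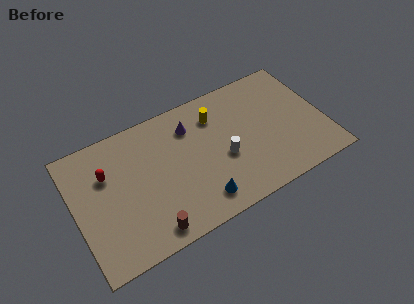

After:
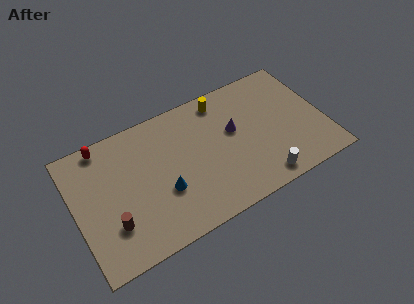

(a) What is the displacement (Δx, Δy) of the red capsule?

(0.0, 1.8)

The red capsule started near (2.0, 5.4) and ended near (2.0, 7.2).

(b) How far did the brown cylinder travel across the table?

2.4

The brown cylinder was near (3.9, 1.0) before and (1.9, 2.3) after, so it travelled √(2.0² + 1.3²) ≈ 2.4 units.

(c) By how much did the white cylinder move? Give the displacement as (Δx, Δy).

(1.9, -2.3)

From the two frames, the white cylinder sits at roughly (8.6, 3.3) before and (10.5, 1.0) after.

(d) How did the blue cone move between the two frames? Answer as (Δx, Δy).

(-1.9, 1.5)

The blue cone started near (6.9, 1.4) and ended near (5.0, 2.9).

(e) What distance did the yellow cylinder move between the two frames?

0.9

The yellow cylinder moved from about (8.5, 6.1) to (9.0, 6.9), a distance of √(0.5² + 0.8²) ≈ 0.9.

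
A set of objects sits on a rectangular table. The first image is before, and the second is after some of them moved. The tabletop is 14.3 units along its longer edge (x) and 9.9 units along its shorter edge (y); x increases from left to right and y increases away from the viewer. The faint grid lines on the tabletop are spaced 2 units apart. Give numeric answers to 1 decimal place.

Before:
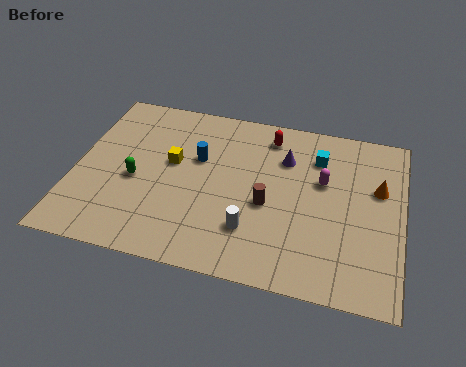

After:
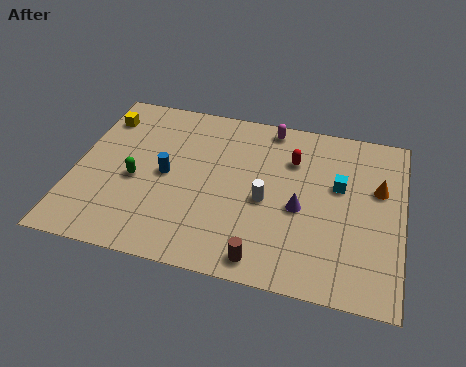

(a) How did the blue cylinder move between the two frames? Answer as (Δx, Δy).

(-1.3, -1.3)

The blue cylinder was at about (5.3, 6.2) and moved to about (4.0, 4.9).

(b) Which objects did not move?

the orange cone and the green capsule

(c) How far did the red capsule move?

1.6

From (8.3, 8.3) to (9.4, 7.1), the red capsule covered √(1.1² + 1.2²) ≈ 1.6 units.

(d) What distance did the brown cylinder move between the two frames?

3.1

The brown cylinder was near (8.5, 4.2) before and (8.5, 1.1) after, so it travelled √(0.0² + 3.1²) ≈ 3.1 units.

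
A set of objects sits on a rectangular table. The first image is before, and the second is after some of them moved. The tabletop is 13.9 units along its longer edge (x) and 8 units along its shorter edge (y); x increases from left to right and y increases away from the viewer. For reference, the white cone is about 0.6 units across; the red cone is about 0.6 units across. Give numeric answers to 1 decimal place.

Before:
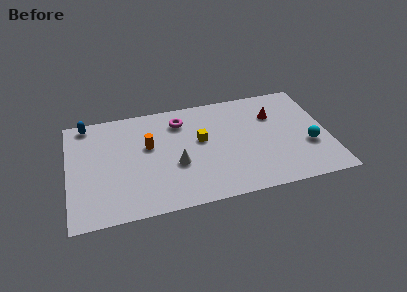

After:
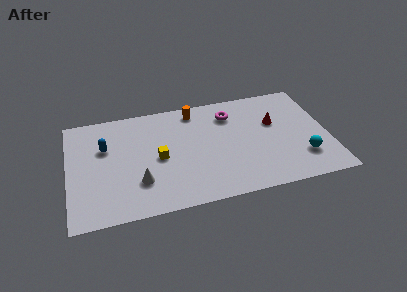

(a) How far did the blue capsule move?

2.2

The blue capsule moved from about (1.1, 7.2) to (2.0, 5.2), a distance of √(0.9² + 2.0²) ≈ 2.2.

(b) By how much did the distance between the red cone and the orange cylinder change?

-2.2

They were about 6.8 units apart before and 4.6 after — 2.2 units closer together.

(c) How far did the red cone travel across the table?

0.6

From (11.1, 5.6) to (11.1, 5.0), the red cone covered √(0.0² + 0.6²) ≈ 0.6 units.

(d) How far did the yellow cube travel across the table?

2.4

The yellow cube was near (7.1, 4.6) before and (4.8, 3.8) after, so it travelled √(2.3² + 0.8²) ≈ 2.4 units.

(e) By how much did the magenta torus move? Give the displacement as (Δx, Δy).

(2.7, -0.1)

From the two frames, the magenta torus sits at roughly (6.1, 6.3) before and (8.8, 6.2) after.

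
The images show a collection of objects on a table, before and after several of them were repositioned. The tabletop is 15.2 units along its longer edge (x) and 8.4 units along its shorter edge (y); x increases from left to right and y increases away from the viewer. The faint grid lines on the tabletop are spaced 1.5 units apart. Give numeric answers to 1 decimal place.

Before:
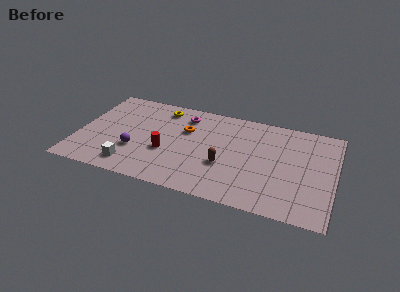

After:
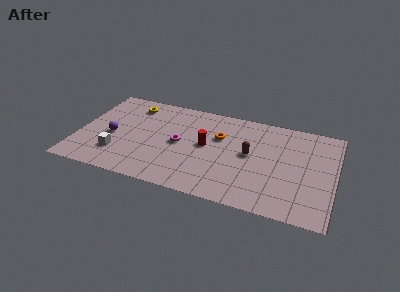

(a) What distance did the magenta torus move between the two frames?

2.6

The magenta torus moved from about (6.1, 6.8) to (6.0, 4.2), a distance of √(0.1² + 2.6²) ≈ 2.6.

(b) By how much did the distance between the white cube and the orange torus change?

+1.7

Before: roughly 5.0 units apart; after: 6.7. That's 1.7 units further apart.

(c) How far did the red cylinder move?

2.6

The red cylinder moved from about (5.3, 3.2) to (7.6, 4.5), a distance of √(2.3² + 1.3²) ≈ 2.6.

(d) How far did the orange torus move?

2.0

The orange torus was near (6.3, 5.5) before and (8.3, 5.5) after, so it travelled √(2.0² + 0.0²) ≈ 2.0 units.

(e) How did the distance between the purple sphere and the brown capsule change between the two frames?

+2.9

They were about 5.3 units apart before and 8.2 after — 2.9 units further apart.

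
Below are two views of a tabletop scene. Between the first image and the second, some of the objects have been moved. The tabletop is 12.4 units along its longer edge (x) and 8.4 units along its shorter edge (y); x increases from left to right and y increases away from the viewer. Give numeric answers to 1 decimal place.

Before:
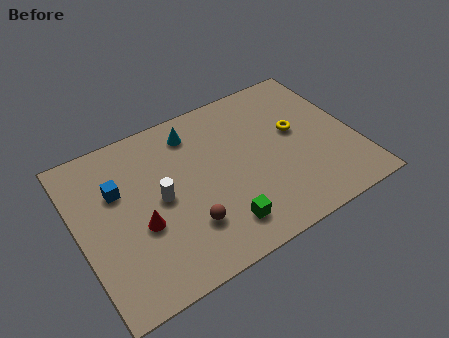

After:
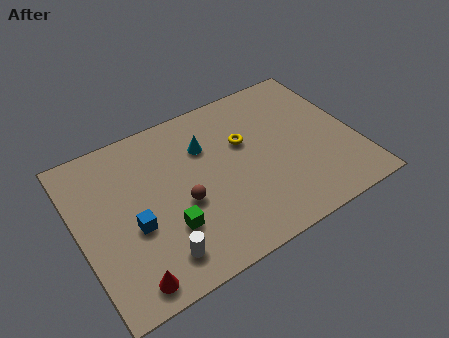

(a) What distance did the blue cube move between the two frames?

2.1

The blue cube moved from about (1.9, 5.5) to (2.3, 3.4), a distance of √(0.4² + 2.1²) ≈ 2.1.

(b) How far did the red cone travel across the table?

2.5

From (2.6, 3.3) to (1.7, 1.0), the red cone covered √(0.9² + 2.3²) ≈ 2.5 units.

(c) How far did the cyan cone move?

1.1

From (5.5, 6.9) to (5.9, 5.9), the cyan cone covered √(0.4² + 1.0²) ≈ 1.1 units.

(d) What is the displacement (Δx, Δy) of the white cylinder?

(-0.5, -2.7)

The white cylinder started near (3.6, 4.2) and ended near (3.1, 1.5).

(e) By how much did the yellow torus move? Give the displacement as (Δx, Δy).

(-2.3, 0.5)

The yellow torus was at about (9.9, 4.8) and moved to about (7.6, 5.3).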